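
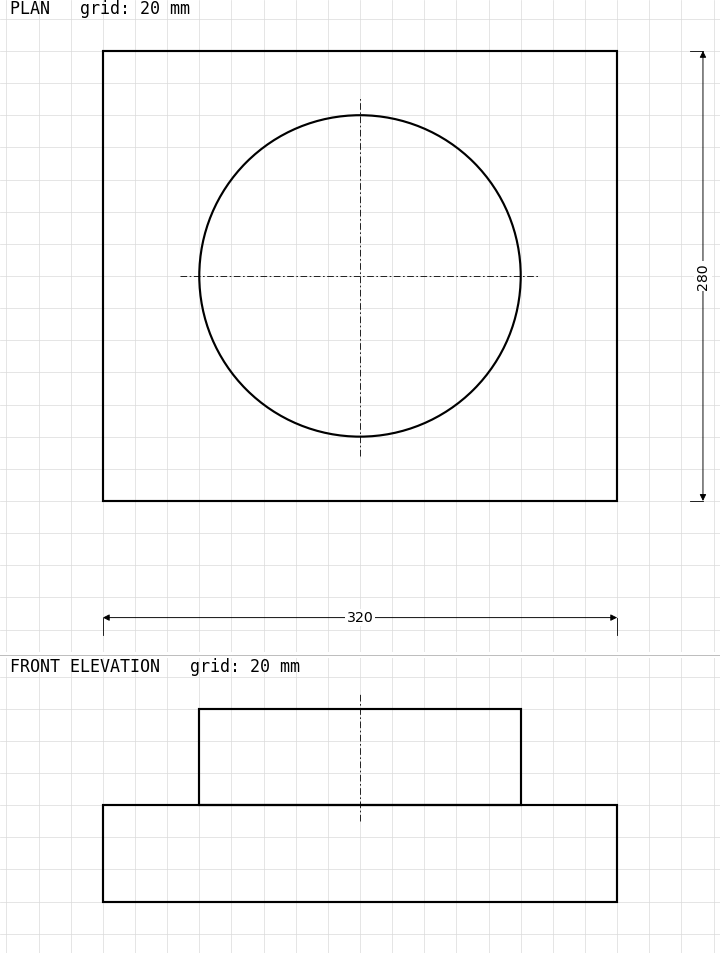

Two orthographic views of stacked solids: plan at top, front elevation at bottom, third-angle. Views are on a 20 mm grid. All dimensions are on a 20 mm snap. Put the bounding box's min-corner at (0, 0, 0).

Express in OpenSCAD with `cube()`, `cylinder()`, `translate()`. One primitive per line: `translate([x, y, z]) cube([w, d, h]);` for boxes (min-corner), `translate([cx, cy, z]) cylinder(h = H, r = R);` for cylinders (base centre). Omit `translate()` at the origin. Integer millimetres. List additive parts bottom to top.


cube([320, 280, 60]);
translate([160, 140, 60]) cylinder(h = 60, r = 100);


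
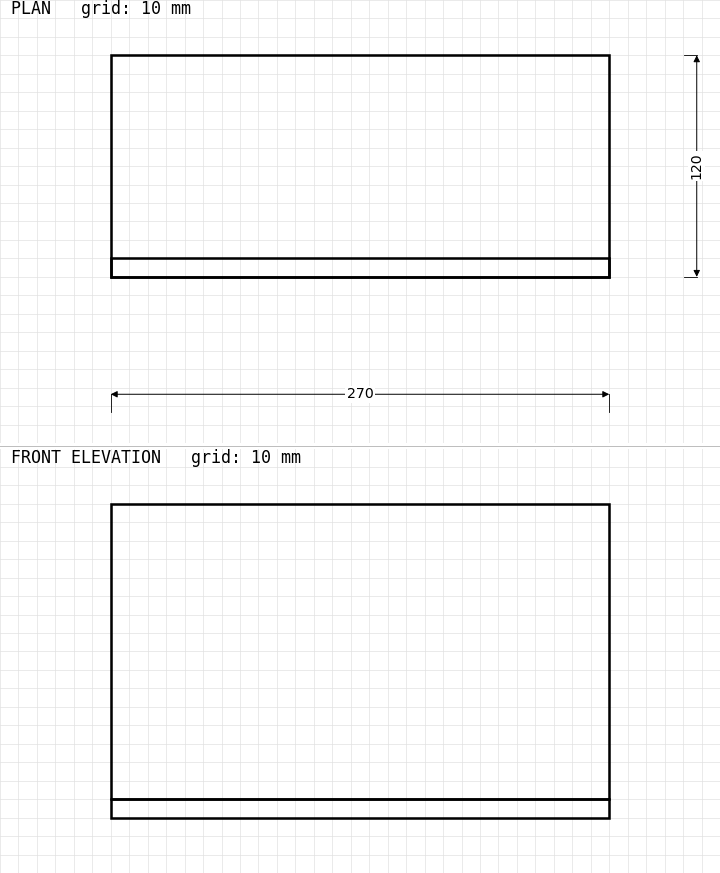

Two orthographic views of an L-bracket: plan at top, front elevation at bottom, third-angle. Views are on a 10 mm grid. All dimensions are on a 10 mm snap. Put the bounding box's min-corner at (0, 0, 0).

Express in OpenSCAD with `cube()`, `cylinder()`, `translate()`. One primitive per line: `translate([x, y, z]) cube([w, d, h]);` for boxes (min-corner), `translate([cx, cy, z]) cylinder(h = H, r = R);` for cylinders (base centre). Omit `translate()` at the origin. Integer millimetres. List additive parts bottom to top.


cube([270, 120, 10]);
translate([0, 0, 10]) cube([270, 10, 160]);


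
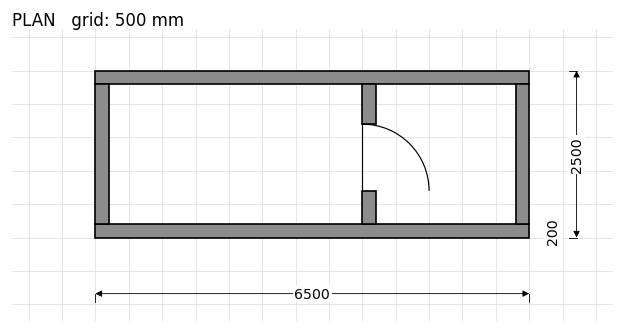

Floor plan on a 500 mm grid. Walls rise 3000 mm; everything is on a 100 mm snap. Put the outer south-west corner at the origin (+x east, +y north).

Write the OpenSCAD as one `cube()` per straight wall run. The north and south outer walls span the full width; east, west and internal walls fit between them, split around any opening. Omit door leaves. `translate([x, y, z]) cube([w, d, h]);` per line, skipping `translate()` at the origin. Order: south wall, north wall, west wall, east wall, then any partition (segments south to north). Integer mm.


cube([6500, 200, 3000]);
translate([0, 2300, 0]) cube([6500, 200, 3000]);
translate([0, 200, 0]) cube([200, 2100, 3000]);
translate([6300, 200, 0]) cube([200, 2100, 3000]);
translate([4000, 200, 0]) cube([200, 500, 3000]);
translate([4000, 1700, 0]) cube([200, 600, 3000]);


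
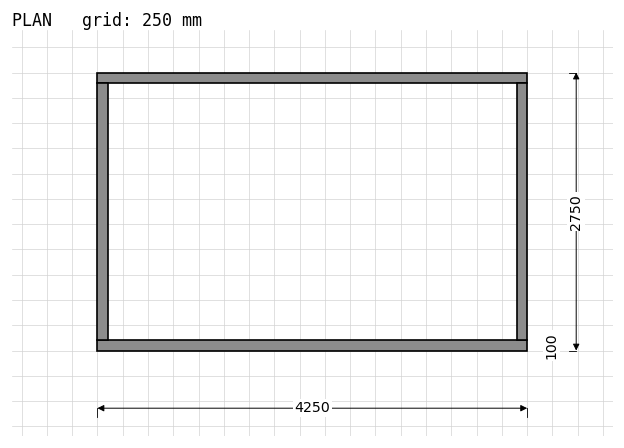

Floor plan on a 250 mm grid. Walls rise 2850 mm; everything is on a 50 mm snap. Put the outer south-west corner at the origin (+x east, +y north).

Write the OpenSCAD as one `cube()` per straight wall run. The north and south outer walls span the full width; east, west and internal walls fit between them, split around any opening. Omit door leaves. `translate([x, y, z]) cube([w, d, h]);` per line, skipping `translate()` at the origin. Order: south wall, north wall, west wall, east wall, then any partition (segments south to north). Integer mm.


cube([4250, 100, 2850]);
translate([0, 2650, 0]) cube([4250, 100, 2850]);
translate([0, 100, 0]) cube([100, 2550, 2850]);
translate([4150, 100, 0]) cube([100, 2550, 2850]);


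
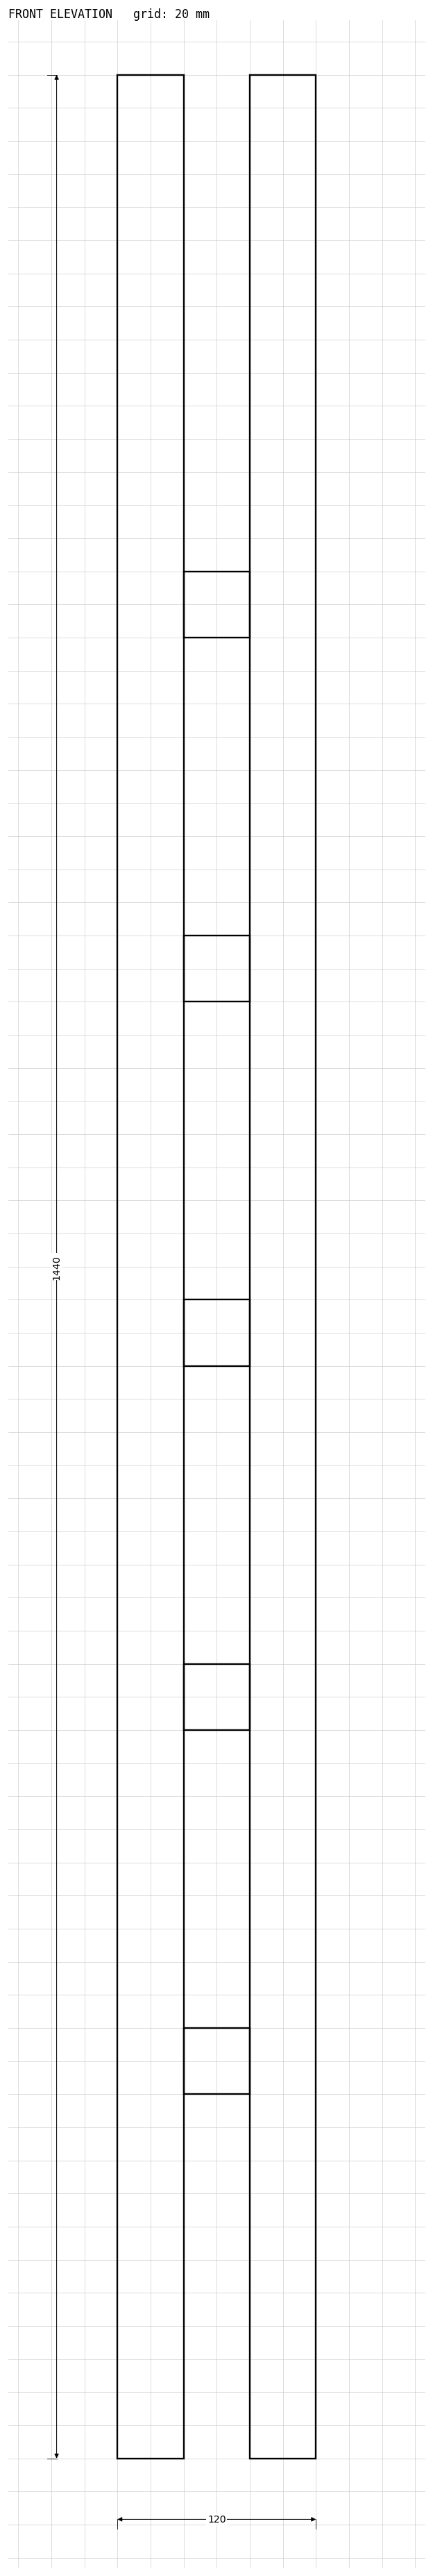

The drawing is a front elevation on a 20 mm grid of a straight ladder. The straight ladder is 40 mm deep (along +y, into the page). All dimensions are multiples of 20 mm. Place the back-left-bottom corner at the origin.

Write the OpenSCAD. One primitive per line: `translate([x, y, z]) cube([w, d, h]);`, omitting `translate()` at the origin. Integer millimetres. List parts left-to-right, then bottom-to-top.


cube([40, 40, 1440]);
translate([40, 0, 220]) cube([40, 40, 40]);
translate([40, 0, 440]) cube([40, 40, 40]);
translate([40, 0, 660]) cube([40, 40, 40]);
translate([40, 0, 880]) cube([40, 40, 40]);
translate([40, 0, 1100]) cube([40, 40, 40]);
translate([80, 0, 0]) cube([40, 40, 1440]);


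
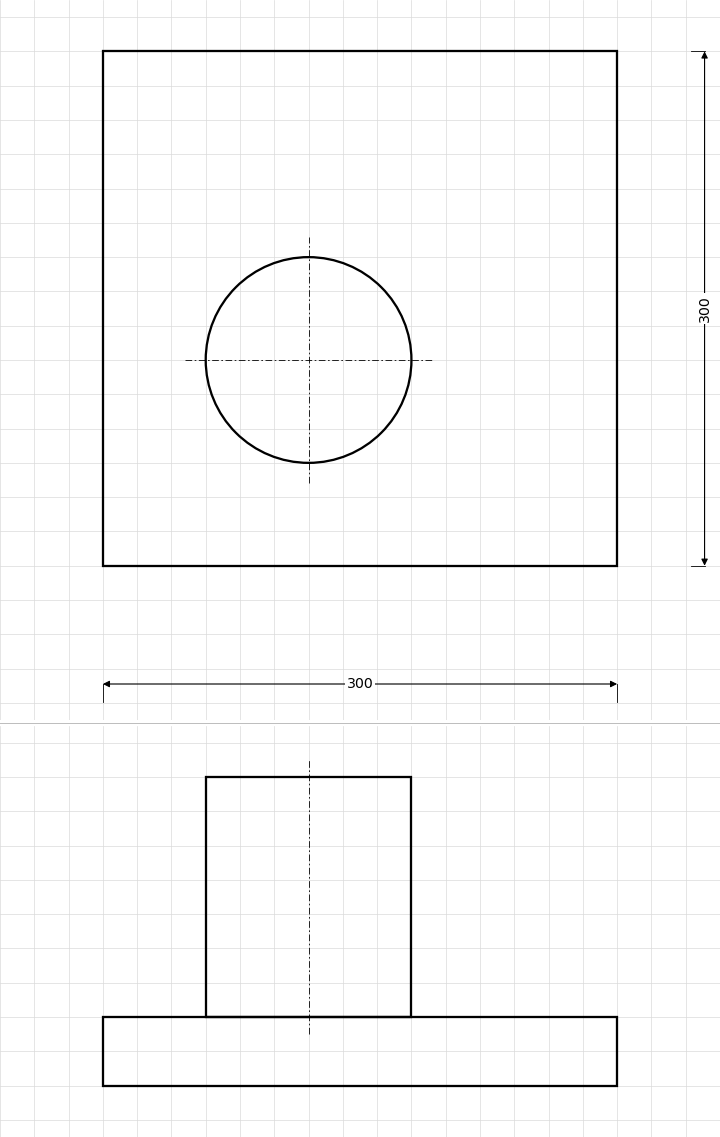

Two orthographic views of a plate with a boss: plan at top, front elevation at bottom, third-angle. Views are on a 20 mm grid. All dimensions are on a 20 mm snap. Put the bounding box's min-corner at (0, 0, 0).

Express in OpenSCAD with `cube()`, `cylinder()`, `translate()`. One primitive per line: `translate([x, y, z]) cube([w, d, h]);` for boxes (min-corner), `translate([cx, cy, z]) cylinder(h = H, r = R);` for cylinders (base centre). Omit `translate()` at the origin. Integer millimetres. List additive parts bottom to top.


cube([300, 300, 40]);
translate([120, 120, 40]) cylinder(h = 140, r = 60);


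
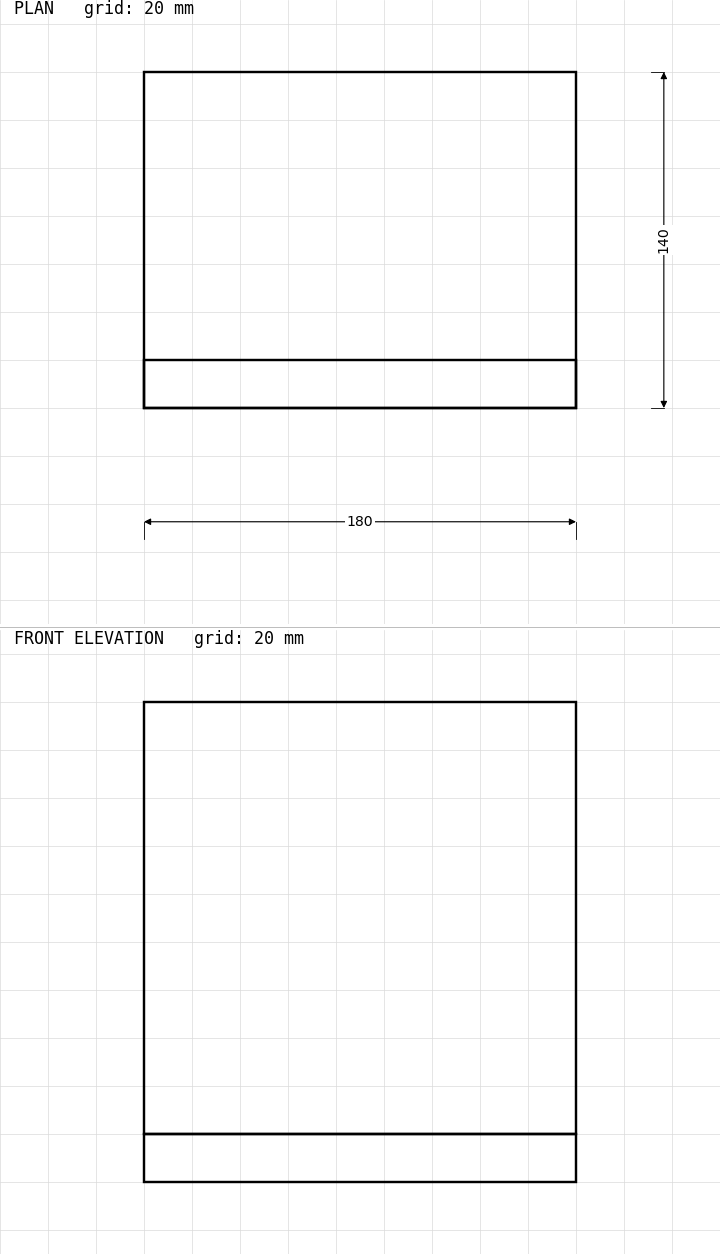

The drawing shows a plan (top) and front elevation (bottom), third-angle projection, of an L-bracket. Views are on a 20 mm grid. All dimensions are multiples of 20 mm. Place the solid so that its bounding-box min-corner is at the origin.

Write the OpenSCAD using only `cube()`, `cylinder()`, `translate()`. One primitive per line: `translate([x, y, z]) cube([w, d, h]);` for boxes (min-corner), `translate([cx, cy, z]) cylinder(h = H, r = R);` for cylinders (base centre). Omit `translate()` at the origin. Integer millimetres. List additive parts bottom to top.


cube([180, 140, 20]);
translate([0, 0, 20]) cube([180, 20, 180]);


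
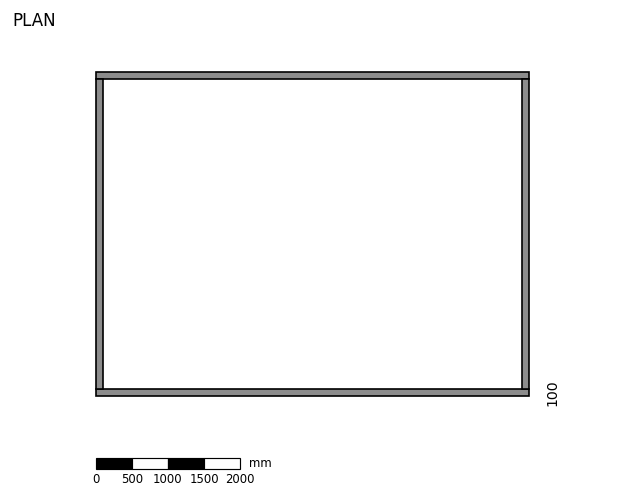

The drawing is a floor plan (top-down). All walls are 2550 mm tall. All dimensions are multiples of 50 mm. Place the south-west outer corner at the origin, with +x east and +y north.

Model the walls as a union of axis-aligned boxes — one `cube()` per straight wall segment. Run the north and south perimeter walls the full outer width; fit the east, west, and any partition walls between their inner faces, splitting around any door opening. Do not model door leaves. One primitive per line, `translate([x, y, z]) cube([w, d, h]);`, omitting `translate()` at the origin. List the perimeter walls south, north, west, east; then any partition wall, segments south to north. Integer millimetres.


cube([6000, 100, 2550]);
translate([0, 4400, 0]) cube([6000, 100, 2550]);
translate([0, 100, 0]) cube([100, 4300, 2550]);
translate([5900, 100, 0]) cube([100, 4300, 2550]);


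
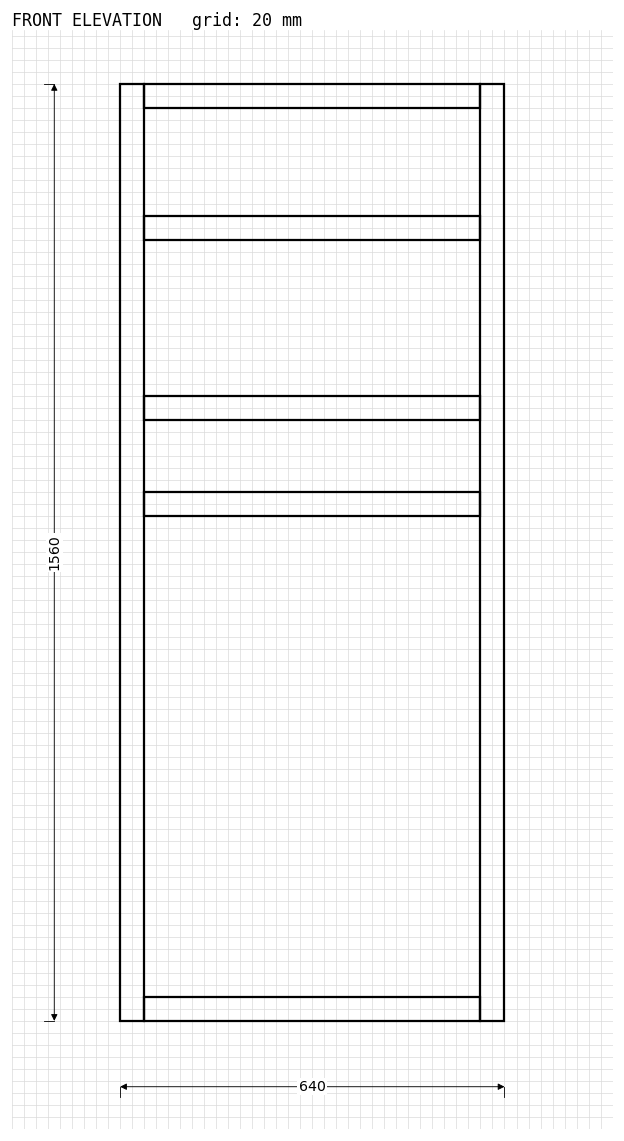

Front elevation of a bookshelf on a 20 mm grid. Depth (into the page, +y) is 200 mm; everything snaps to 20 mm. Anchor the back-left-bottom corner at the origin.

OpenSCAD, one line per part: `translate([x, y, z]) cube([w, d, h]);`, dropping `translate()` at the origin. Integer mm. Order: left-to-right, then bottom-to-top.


cube([40, 200, 1560]);
translate([40, 0, 0]) cube([560, 200, 40]);
translate([40, 0, 840]) cube([560, 200, 40]);
translate([40, 0, 1000]) cube([560, 200, 40]);
translate([40, 0, 1300]) cube([560, 200, 40]);
translate([40, 0, 1520]) cube([560, 200, 40]);
translate([600, 0, 0]) cube([40, 200, 1560]);


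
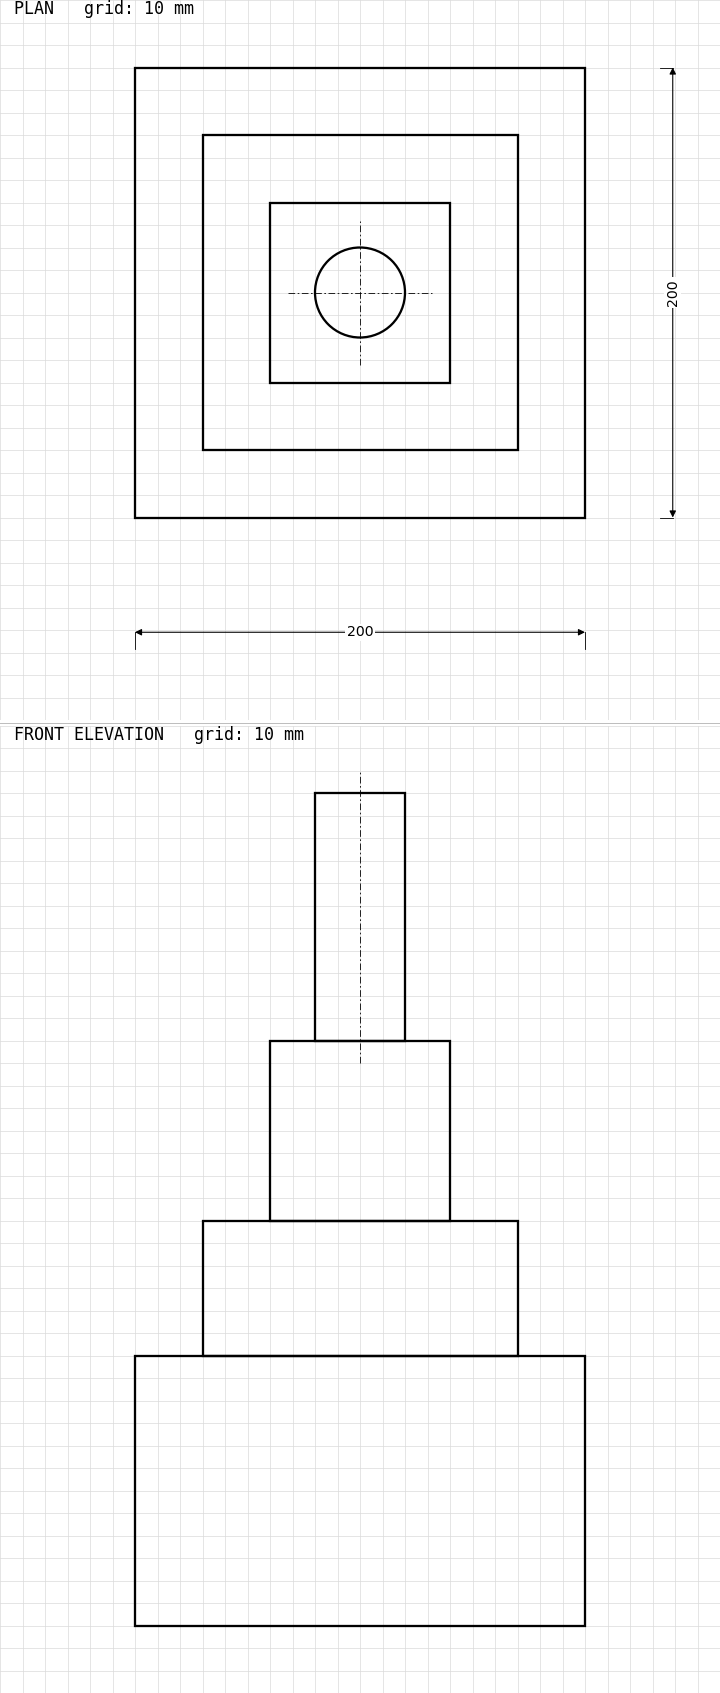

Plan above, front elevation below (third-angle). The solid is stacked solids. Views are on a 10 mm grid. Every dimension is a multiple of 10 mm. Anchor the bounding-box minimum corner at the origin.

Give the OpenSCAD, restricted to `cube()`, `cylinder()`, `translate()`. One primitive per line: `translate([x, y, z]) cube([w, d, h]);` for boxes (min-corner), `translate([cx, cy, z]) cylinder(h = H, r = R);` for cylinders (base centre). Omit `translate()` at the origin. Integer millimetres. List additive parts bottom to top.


cube([200, 200, 120]);
translate([30, 30, 120]) cube([140, 140, 60]);
translate([60, 60, 180]) cube([80, 80, 80]);
translate([100, 100, 260]) cylinder(h = 110, r = 20);


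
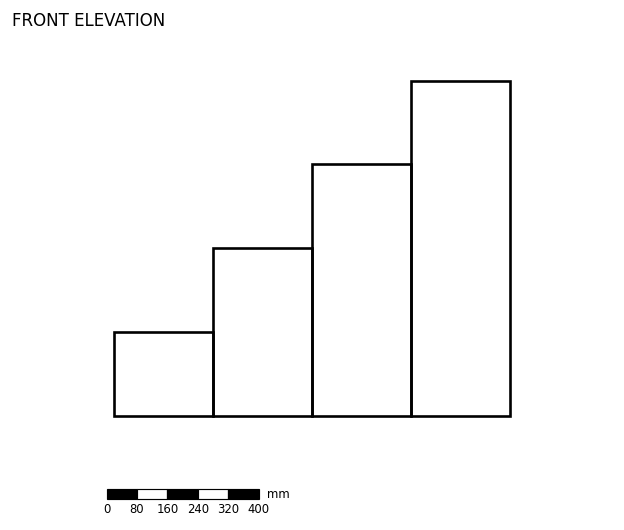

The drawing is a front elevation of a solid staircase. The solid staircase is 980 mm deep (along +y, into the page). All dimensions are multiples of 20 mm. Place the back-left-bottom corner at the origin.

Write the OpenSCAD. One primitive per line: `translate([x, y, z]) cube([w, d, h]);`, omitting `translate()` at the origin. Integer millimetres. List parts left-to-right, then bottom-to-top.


cube([260, 980, 220]);
translate([260, 0, 0]) cube([260, 980, 440]);
translate([520, 0, 0]) cube([260, 980, 660]);
translate([780, 0, 0]) cube([260, 980, 880]);


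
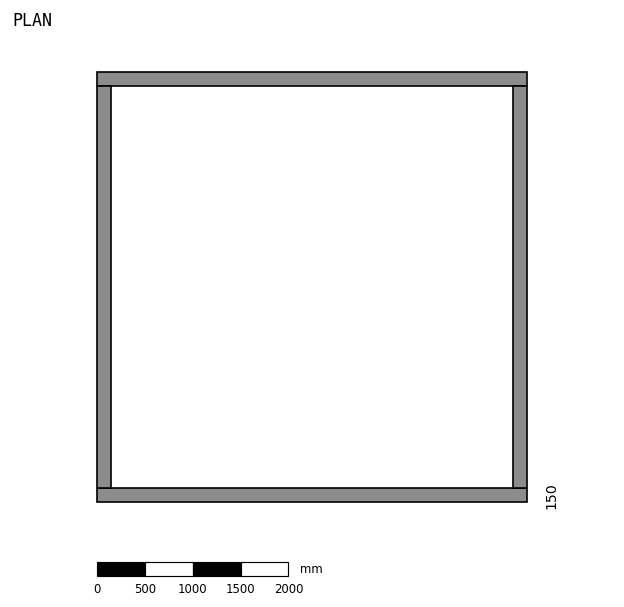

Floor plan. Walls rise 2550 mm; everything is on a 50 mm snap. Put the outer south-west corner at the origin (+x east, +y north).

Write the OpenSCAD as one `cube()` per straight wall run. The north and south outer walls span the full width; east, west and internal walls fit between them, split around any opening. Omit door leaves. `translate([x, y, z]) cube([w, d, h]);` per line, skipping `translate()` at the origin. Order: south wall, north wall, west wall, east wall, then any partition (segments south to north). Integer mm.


cube([4500, 150, 2550]);
translate([0, 4350, 0]) cube([4500, 150, 2550]);
translate([0, 150, 0]) cube([150, 4200, 2550]);
translate([4350, 150, 0]) cube([150, 4200, 2550]);


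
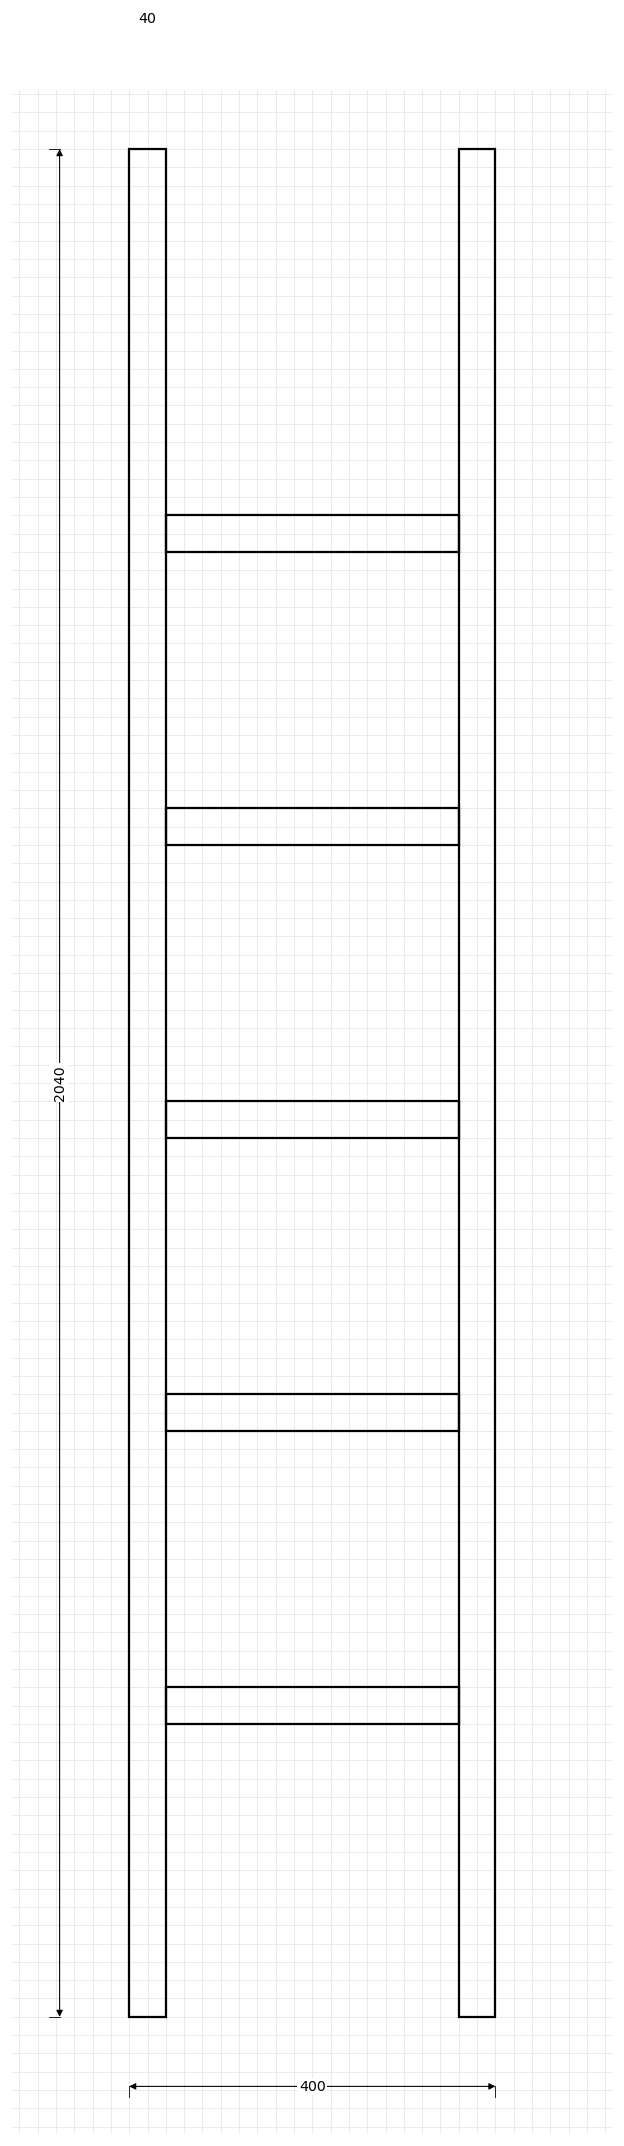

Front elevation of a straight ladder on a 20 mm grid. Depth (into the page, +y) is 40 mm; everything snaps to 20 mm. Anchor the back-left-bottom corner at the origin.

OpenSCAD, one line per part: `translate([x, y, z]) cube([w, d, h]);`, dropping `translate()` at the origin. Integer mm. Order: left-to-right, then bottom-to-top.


cube([40, 40, 2040]);
translate([40, 0, 320]) cube([320, 40, 40]);
translate([40, 0, 640]) cube([320, 40, 40]);
translate([40, 0, 960]) cube([320, 40, 40]);
translate([40, 0, 1280]) cube([320, 40, 40]);
translate([40, 0, 1600]) cube([320, 40, 40]);
translate([360, 0, 0]) cube([40, 40, 2040]);


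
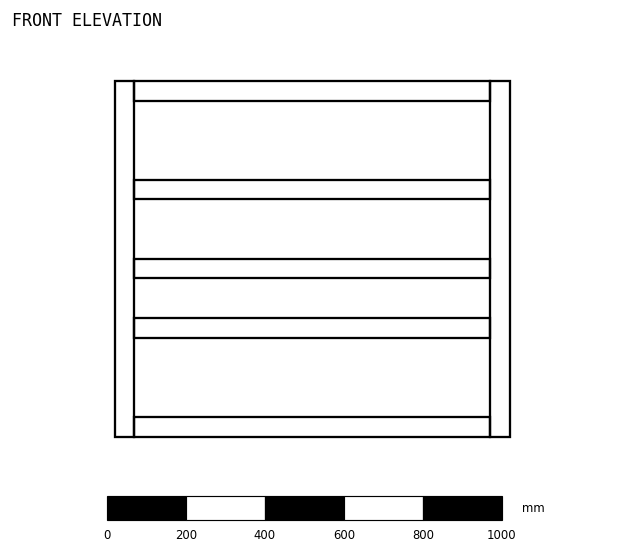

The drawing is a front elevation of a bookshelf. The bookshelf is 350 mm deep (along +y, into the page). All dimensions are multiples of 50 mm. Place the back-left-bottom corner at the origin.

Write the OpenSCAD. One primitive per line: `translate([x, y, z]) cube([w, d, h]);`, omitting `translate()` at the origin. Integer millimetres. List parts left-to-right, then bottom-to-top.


cube([50, 350, 900]);
translate([50, 0, 0]) cube([900, 350, 50]);
translate([50, 0, 250]) cube([900, 350, 50]);
translate([50, 0, 400]) cube([900, 350, 50]);
translate([50, 0, 600]) cube([900, 350, 50]);
translate([50, 0, 850]) cube([900, 350, 50]);
translate([950, 0, 0]) cube([50, 350, 900]);


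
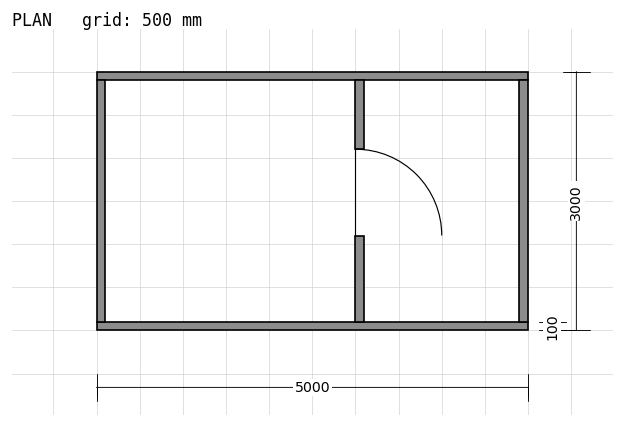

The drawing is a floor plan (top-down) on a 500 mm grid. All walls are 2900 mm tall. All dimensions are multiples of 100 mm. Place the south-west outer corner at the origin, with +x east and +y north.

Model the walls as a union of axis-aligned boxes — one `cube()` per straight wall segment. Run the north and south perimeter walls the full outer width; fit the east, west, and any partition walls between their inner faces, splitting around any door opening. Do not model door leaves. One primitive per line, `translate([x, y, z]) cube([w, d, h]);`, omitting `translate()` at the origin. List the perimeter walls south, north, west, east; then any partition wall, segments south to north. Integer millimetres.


cube([5000, 100, 2900]);
translate([0, 2900, 0]) cube([5000, 100, 2900]);
translate([0, 100, 0]) cube([100, 2800, 2900]);
translate([4900, 100, 0]) cube([100, 2800, 2900]);
translate([3000, 100, 0]) cube([100, 1000, 2900]);
translate([3000, 2100, 0]) cube([100, 800, 2900]);


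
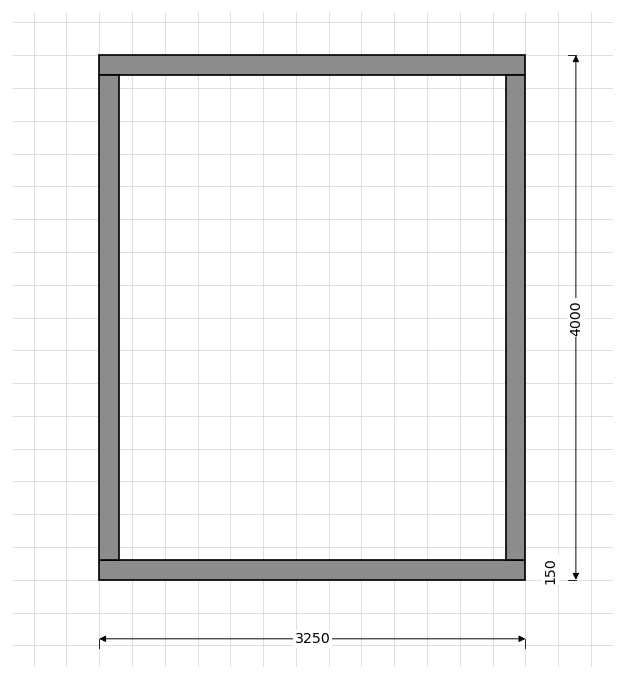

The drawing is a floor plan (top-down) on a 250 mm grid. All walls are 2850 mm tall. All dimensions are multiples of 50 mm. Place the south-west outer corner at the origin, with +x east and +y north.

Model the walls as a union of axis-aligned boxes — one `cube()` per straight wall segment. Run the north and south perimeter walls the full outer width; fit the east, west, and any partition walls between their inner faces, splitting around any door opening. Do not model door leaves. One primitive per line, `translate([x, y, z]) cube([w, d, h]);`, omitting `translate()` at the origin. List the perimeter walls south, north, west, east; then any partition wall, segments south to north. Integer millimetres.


cube([3250, 150, 2850]);
translate([0, 3850, 0]) cube([3250, 150, 2850]);
translate([0, 150, 0]) cube([150, 3700, 2850]);
translate([3100, 150, 0]) cube([150, 3700, 2850]);


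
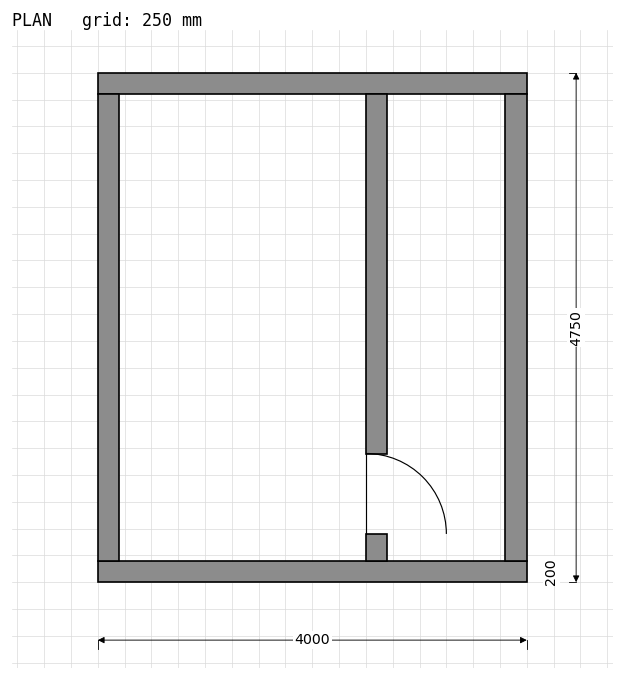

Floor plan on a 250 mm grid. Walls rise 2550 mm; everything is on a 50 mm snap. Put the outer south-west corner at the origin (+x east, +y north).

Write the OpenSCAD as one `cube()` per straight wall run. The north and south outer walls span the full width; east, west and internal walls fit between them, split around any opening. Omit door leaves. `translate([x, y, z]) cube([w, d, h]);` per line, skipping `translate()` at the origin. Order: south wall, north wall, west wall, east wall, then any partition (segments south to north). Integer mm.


cube([4000, 200, 2550]);
translate([0, 4550, 0]) cube([4000, 200, 2550]);
translate([0, 200, 0]) cube([200, 4350, 2550]);
translate([3800, 200, 0]) cube([200, 4350, 2550]);
translate([2500, 200, 0]) cube([200, 250, 2550]);
translate([2500, 1200, 0]) cube([200, 3350, 2550]);


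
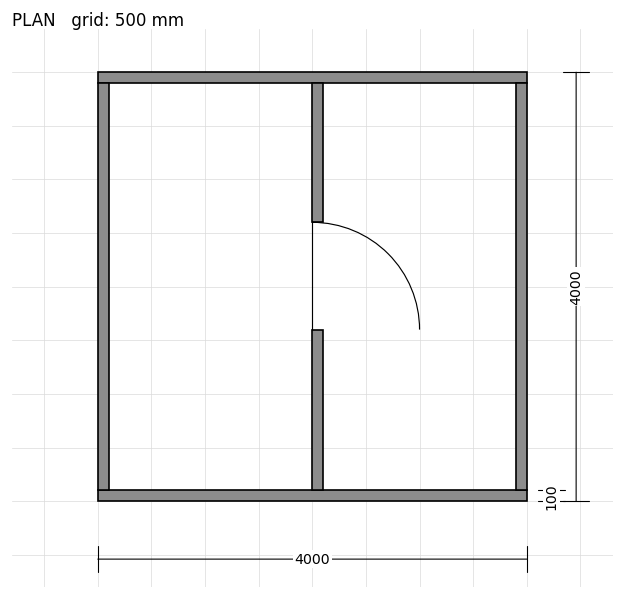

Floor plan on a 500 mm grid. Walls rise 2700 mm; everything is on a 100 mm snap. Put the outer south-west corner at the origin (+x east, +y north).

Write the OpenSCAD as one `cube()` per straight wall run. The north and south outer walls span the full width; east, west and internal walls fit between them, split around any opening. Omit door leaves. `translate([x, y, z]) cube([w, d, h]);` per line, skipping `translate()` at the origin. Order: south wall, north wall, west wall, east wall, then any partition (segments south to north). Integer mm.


cube([4000, 100, 2700]);
translate([0, 3900, 0]) cube([4000, 100, 2700]);
translate([0, 100, 0]) cube([100, 3800, 2700]);
translate([3900, 100, 0]) cube([100, 3800, 2700]);
translate([2000, 100, 0]) cube([100, 1500, 2700]);
translate([2000, 2600, 0]) cube([100, 1300, 2700]);


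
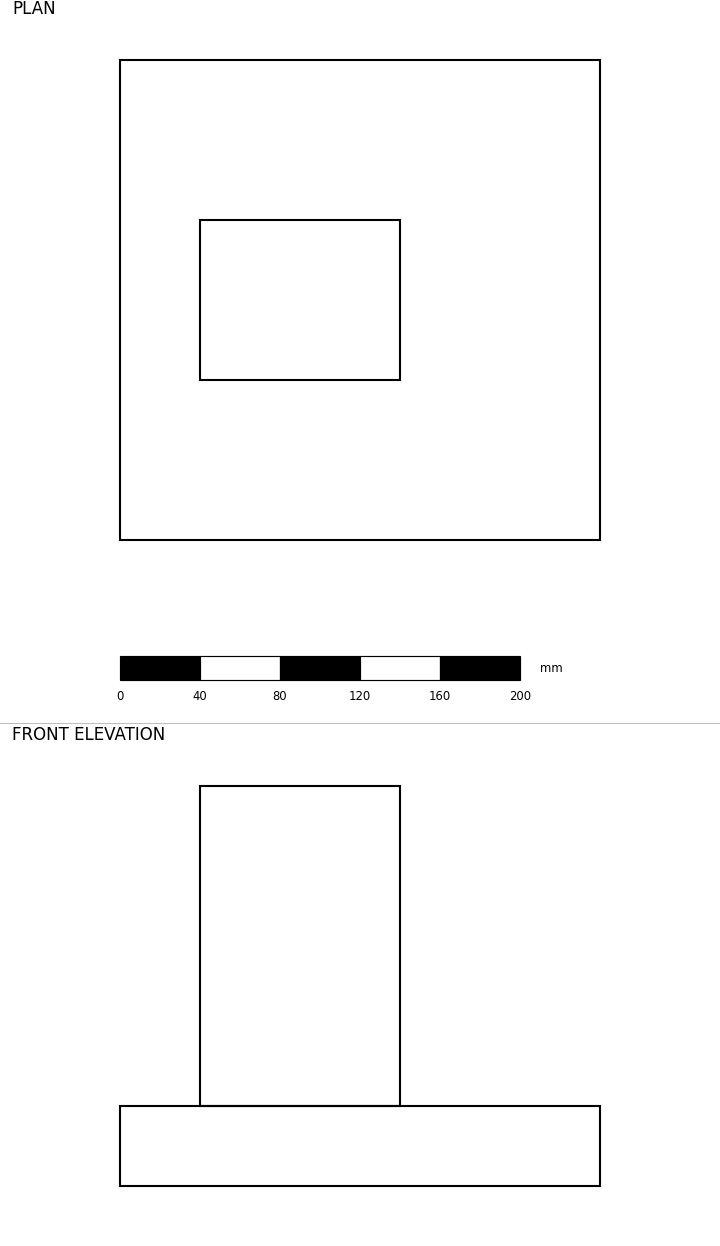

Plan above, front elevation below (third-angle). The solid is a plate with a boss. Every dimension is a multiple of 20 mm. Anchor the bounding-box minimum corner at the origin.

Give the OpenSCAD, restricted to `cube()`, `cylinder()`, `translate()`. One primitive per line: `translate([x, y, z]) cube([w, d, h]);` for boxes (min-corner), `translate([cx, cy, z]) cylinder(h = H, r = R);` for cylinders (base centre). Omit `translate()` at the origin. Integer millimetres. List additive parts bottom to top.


cube([240, 240, 40]);
translate([40, 80, 40]) cube([100, 80, 160]);


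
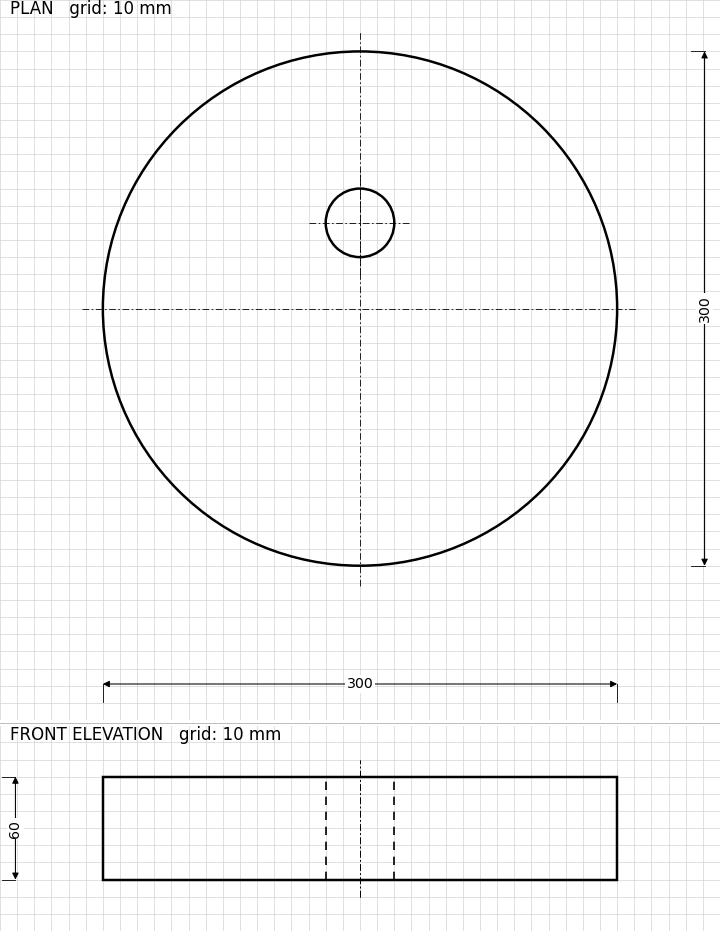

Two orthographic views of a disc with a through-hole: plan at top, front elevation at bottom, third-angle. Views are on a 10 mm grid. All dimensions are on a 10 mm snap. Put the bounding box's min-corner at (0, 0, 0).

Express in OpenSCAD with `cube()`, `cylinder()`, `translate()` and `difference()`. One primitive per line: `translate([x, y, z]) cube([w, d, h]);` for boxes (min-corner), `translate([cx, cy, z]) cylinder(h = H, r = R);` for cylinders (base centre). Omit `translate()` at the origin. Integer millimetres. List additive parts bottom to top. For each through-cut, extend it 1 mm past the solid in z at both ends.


difference() {
  translate([150, 150, 0]) cylinder(h = 60, r = 150);
  translate([150, 200, -1]) cylinder(h = 62, r = 20);
}


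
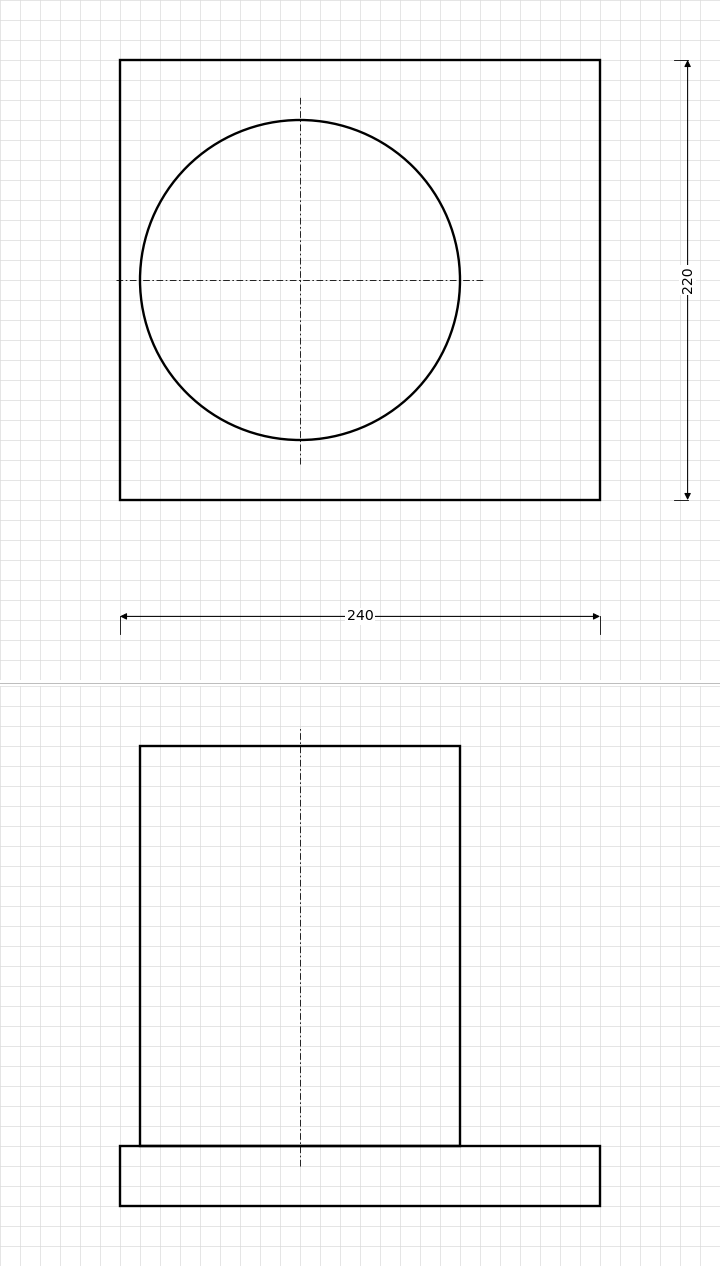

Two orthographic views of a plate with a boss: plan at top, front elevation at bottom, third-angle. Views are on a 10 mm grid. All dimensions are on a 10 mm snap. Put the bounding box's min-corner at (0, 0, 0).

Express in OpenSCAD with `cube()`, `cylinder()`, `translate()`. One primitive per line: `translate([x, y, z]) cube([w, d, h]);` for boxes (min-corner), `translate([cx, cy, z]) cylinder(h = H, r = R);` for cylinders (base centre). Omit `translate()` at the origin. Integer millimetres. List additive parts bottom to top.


cube([240, 220, 30]);
translate([90, 110, 30]) cylinder(h = 200, r = 80);


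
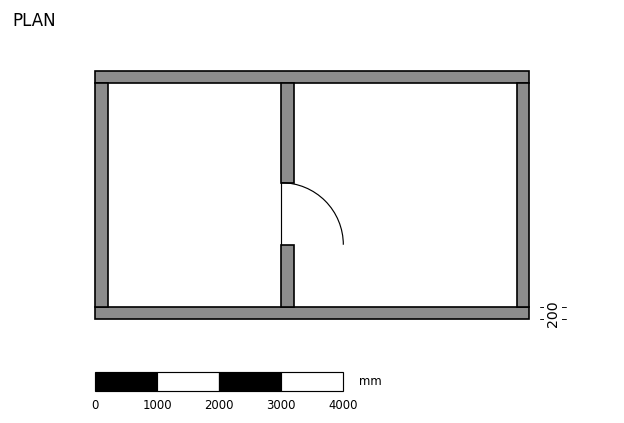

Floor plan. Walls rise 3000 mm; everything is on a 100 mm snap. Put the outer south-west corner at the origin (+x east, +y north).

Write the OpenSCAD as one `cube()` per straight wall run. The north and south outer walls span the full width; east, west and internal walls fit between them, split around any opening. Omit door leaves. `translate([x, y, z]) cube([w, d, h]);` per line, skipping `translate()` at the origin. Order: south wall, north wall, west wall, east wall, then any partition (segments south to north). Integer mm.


cube([7000, 200, 3000]);
translate([0, 3800, 0]) cube([7000, 200, 3000]);
translate([0, 200, 0]) cube([200, 3600, 3000]);
translate([6800, 200, 0]) cube([200, 3600, 3000]);
translate([3000, 200, 0]) cube([200, 1000, 3000]);
translate([3000, 2200, 0]) cube([200, 1600, 3000]);


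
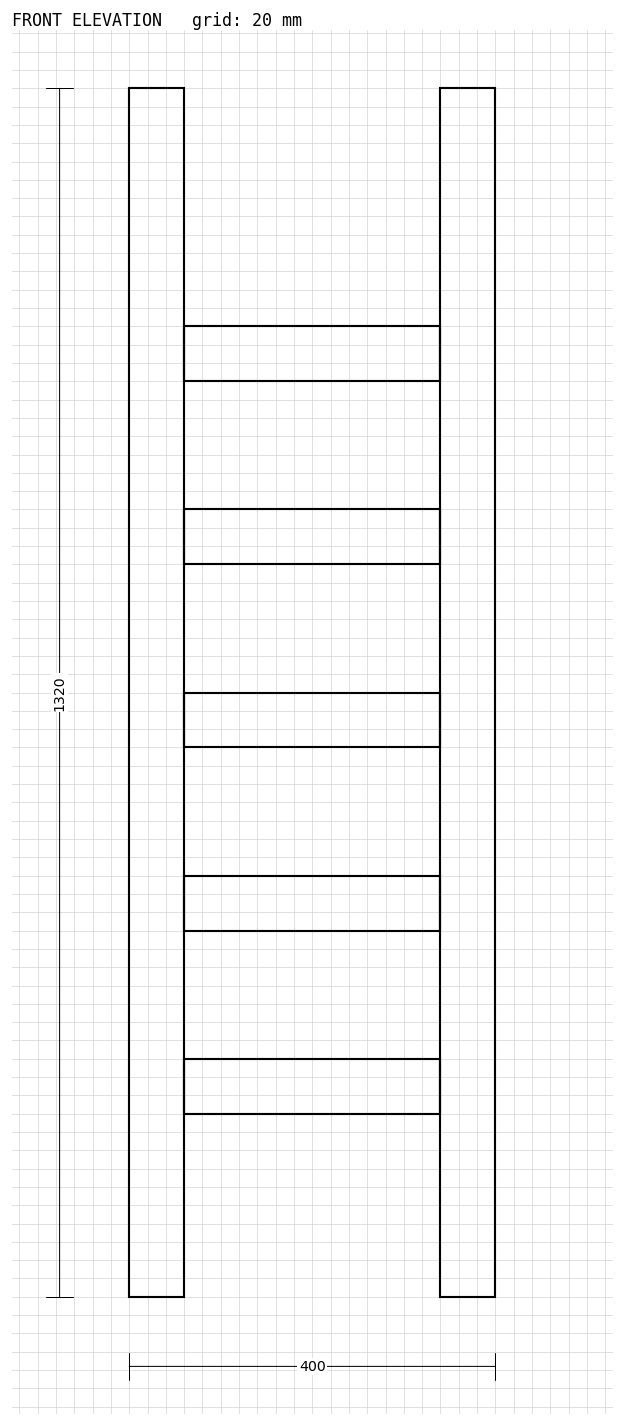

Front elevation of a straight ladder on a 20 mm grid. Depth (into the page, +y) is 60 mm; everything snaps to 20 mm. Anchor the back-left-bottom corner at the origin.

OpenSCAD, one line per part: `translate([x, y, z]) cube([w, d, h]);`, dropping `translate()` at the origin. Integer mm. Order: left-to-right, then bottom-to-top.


cube([60, 60, 1320]);
translate([60, 0, 200]) cube([280, 60, 60]);
translate([60, 0, 400]) cube([280, 60, 60]);
translate([60, 0, 600]) cube([280, 60, 60]);
translate([60, 0, 800]) cube([280, 60, 60]);
translate([60, 0, 1000]) cube([280, 60, 60]);
translate([340, 0, 0]) cube([60, 60, 1320]);


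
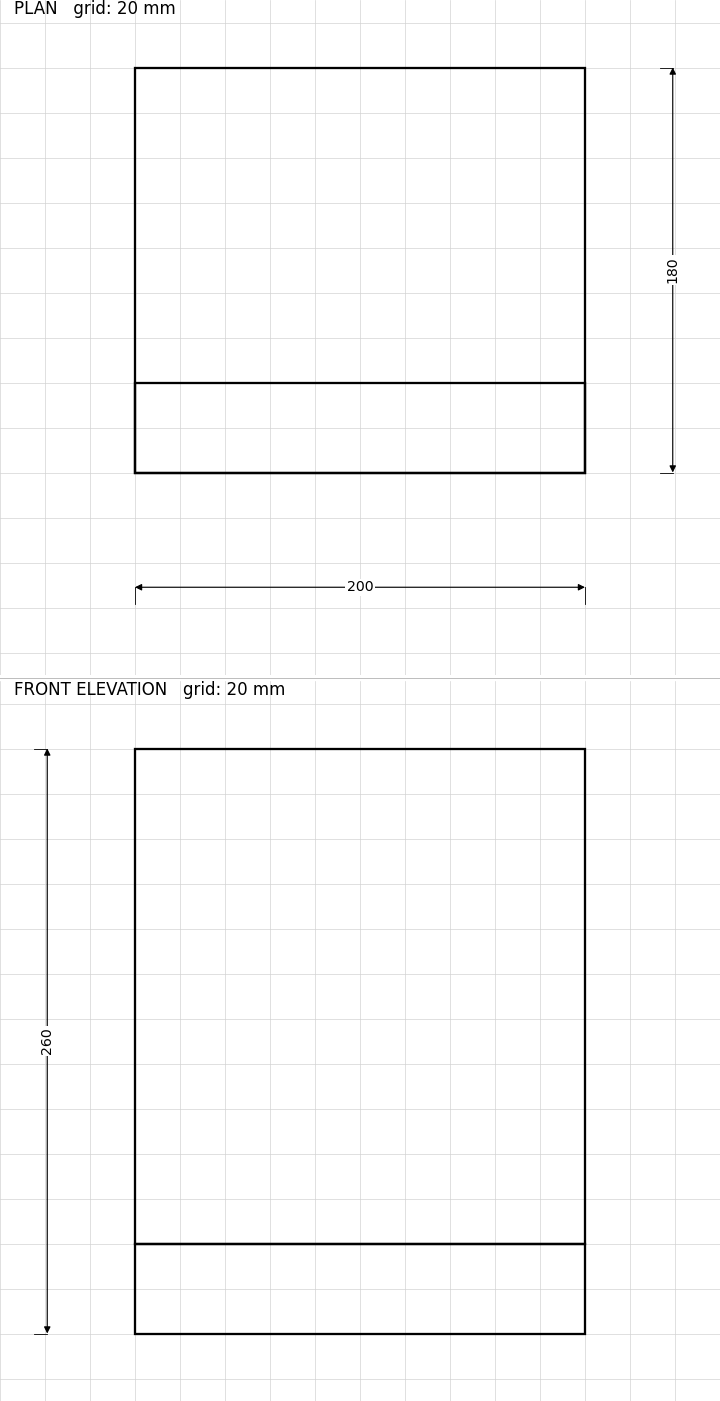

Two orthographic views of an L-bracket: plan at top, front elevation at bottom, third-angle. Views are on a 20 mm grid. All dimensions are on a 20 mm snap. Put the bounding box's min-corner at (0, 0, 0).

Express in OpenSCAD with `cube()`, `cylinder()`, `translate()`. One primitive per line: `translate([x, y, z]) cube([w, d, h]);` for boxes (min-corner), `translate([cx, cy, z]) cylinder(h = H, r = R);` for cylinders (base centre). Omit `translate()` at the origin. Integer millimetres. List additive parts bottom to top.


cube([200, 180, 40]);
translate([0, 0, 40]) cube([200, 40, 220]);


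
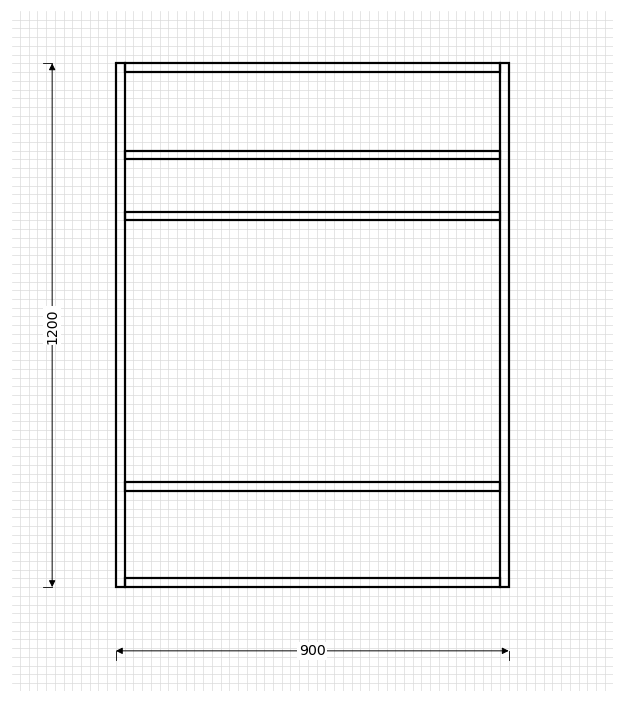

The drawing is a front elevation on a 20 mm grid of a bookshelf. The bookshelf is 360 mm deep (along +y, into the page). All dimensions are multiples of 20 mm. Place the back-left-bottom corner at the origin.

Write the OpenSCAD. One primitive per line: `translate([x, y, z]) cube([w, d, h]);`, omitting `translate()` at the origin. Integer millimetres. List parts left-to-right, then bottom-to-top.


cube([20, 360, 1200]);
translate([20, 0, 0]) cube([860, 360, 20]);
translate([20, 0, 220]) cube([860, 360, 20]);
translate([20, 0, 840]) cube([860, 360, 20]);
translate([20, 0, 980]) cube([860, 360, 20]);
translate([20, 0, 1180]) cube([860, 360, 20]);
translate([880, 0, 0]) cube([20, 360, 1200]);


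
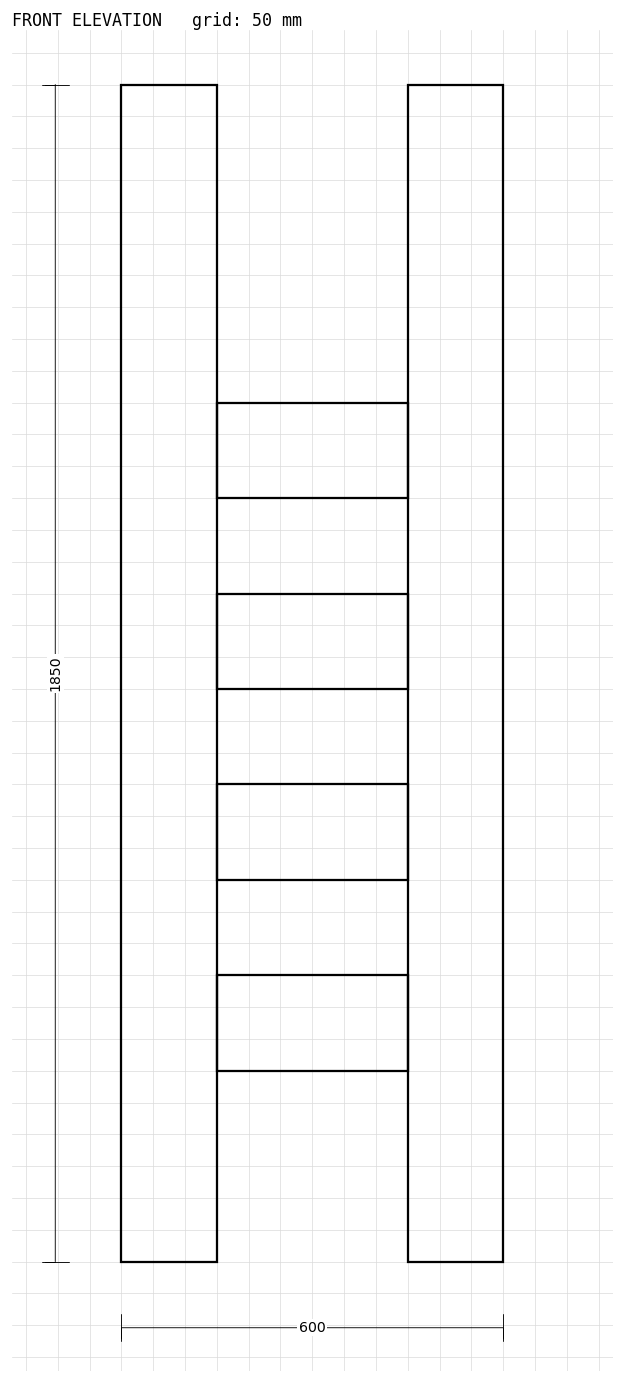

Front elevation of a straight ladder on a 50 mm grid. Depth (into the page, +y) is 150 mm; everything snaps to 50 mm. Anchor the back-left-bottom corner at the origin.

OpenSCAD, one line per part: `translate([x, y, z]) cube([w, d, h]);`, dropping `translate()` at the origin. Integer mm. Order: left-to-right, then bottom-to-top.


cube([150, 150, 1850]);
translate([150, 0, 300]) cube([300, 150, 150]);
translate([150, 0, 600]) cube([300, 150, 150]);
translate([150, 0, 900]) cube([300, 150, 150]);
translate([150, 0, 1200]) cube([300, 150, 150]);
translate([450, 0, 0]) cube([150, 150, 1850]);


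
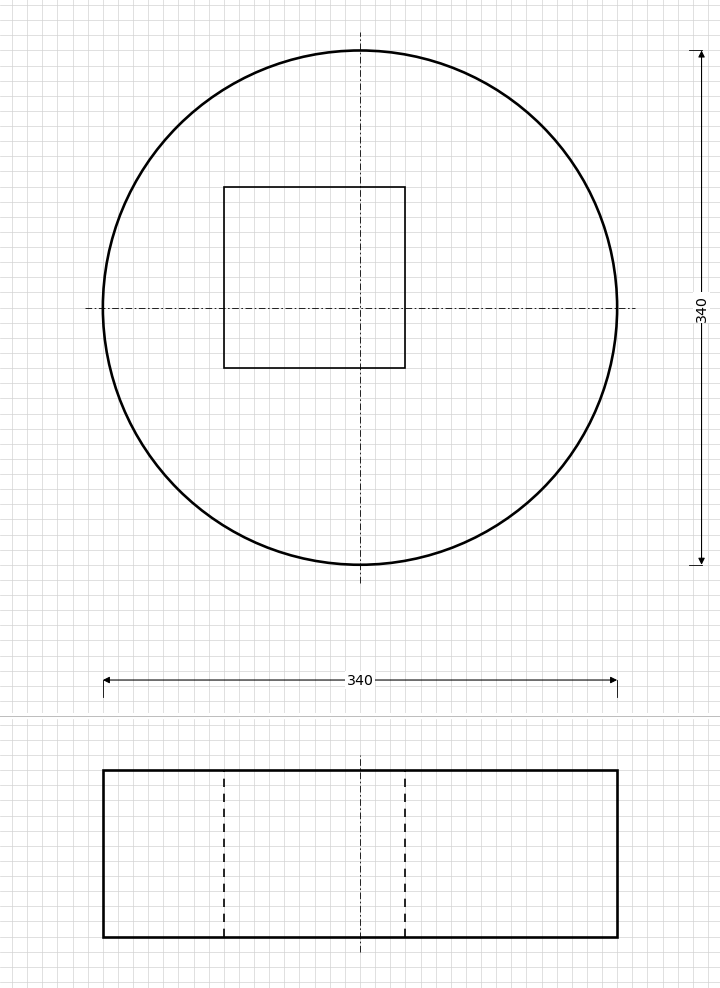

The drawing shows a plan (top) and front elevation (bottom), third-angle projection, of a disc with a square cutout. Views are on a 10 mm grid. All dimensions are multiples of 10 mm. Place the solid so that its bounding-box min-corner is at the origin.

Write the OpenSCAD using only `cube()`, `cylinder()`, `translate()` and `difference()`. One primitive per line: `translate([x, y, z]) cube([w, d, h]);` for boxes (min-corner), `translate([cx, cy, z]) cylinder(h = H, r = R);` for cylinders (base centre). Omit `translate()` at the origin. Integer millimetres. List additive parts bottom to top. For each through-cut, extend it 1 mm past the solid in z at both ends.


difference() {
  translate([170, 170, 0]) cylinder(h = 110, r = 170);
  translate([80, 130, -1]) cube([120, 120, 112]);
}


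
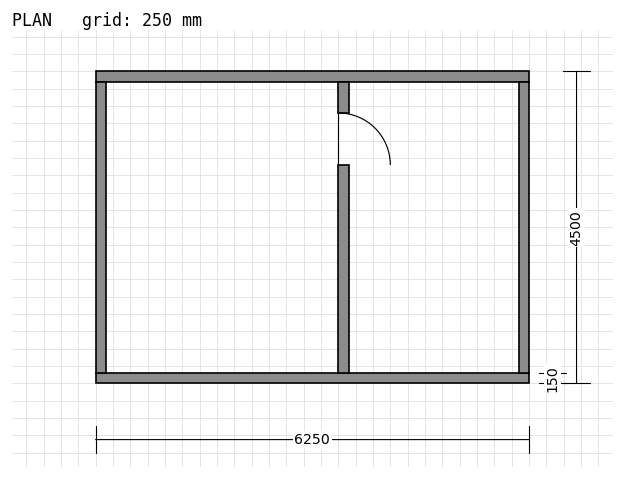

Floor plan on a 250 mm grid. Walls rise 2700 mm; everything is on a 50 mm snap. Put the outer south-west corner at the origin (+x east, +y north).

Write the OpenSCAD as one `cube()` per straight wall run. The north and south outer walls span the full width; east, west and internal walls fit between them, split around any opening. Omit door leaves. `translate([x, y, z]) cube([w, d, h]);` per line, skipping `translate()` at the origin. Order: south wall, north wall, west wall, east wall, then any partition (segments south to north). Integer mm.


cube([6250, 150, 2700]);
translate([0, 4350, 0]) cube([6250, 150, 2700]);
translate([0, 150, 0]) cube([150, 4200, 2700]);
translate([6100, 150, 0]) cube([150, 4200, 2700]);
translate([3500, 150, 0]) cube([150, 3000, 2700]);
translate([3500, 3900, 0]) cube([150, 450, 2700]);


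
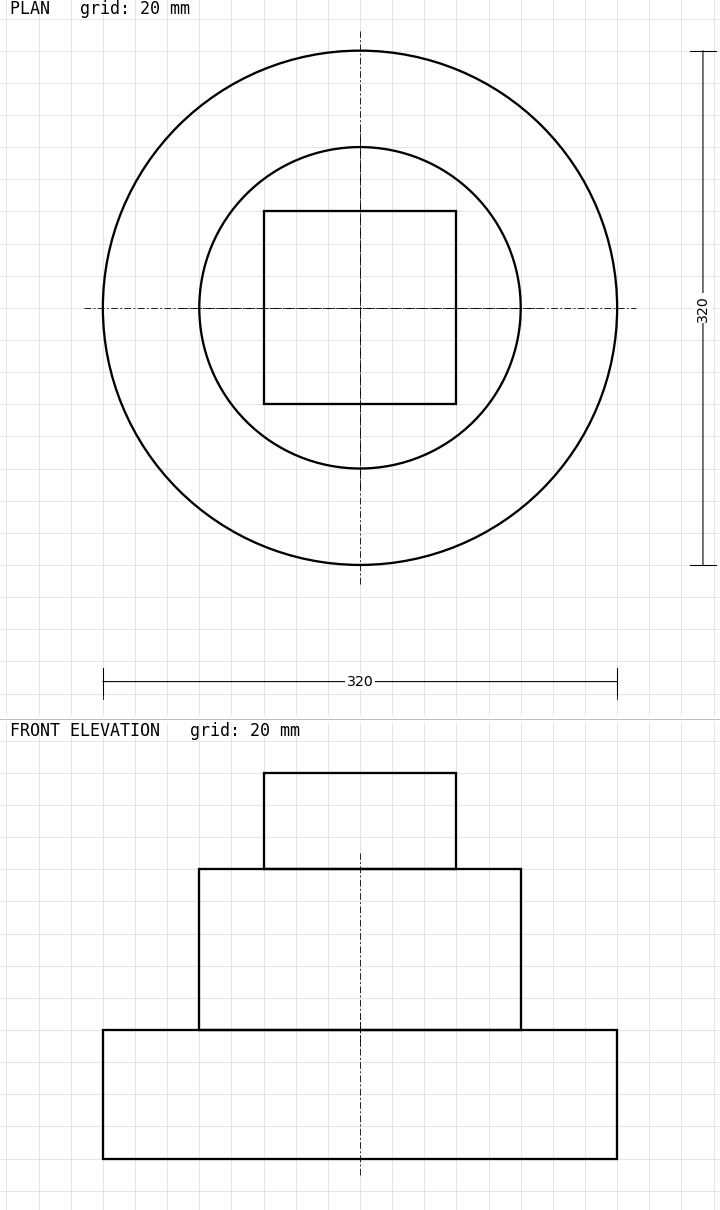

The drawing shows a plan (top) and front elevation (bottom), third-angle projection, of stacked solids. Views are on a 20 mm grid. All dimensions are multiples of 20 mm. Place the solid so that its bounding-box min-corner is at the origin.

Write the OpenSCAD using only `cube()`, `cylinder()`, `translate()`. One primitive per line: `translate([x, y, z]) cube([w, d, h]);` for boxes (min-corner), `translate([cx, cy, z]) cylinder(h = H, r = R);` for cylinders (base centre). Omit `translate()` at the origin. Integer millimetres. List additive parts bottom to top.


translate([160, 160, 0]) cylinder(h = 80, r = 160);
translate([160, 160, 80]) cylinder(h = 100, r = 100);
translate([100, 100, 180]) cube([120, 120, 60]);


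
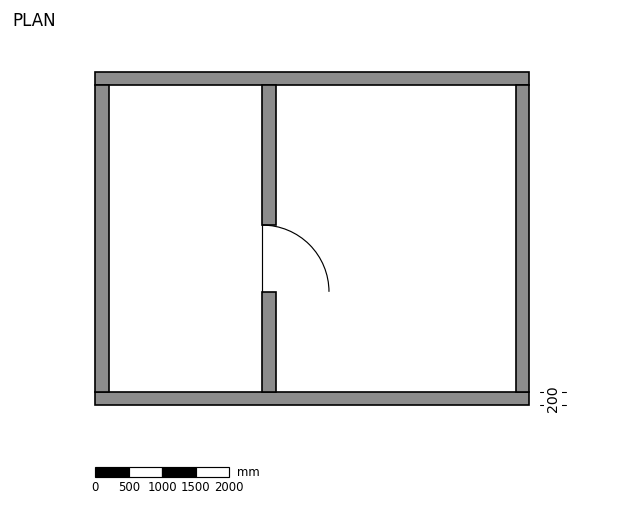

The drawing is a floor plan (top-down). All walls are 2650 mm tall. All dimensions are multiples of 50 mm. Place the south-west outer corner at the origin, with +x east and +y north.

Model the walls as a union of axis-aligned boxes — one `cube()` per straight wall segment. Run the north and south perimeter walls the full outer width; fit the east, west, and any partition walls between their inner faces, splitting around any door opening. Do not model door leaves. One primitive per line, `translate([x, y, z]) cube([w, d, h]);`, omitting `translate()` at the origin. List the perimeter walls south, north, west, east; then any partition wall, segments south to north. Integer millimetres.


cube([6500, 200, 2650]);
translate([0, 4800, 0]) cube([6500, 200, 2650]);
translate([0, 200, 0]) cube([200, 4600, 2650]);
translate([6300, 200, 0]) cube([200, 4600, 2650]);
translate([2500, 200, 0]) cube([200, 1500, 2650]);
translate([2500, 2700, 0]) cube([200, 2100, 2650]);


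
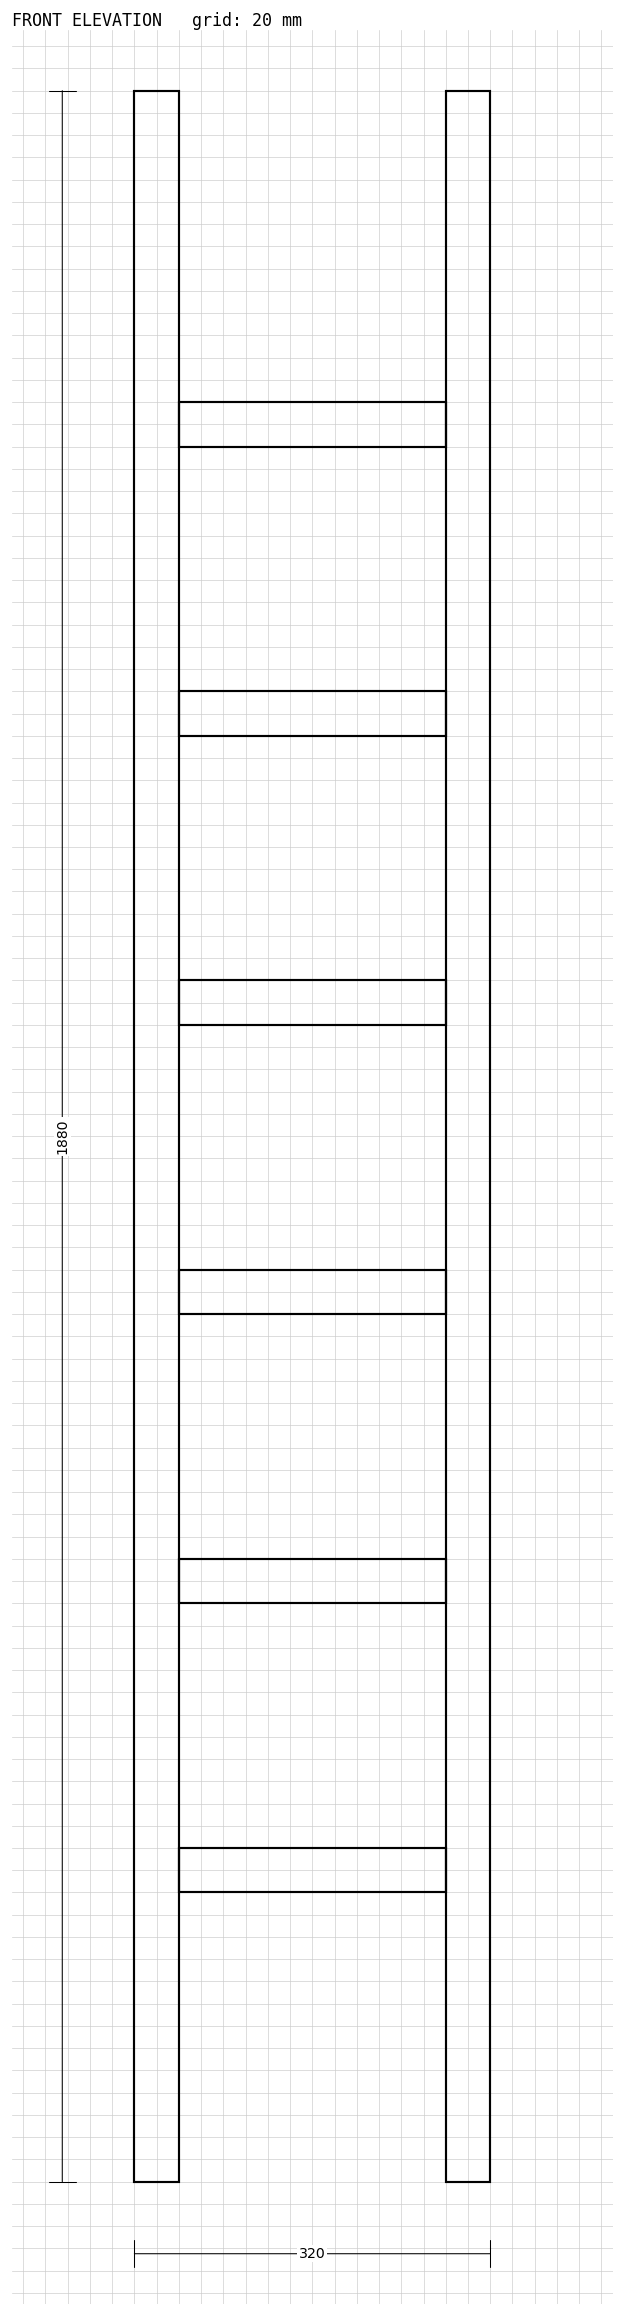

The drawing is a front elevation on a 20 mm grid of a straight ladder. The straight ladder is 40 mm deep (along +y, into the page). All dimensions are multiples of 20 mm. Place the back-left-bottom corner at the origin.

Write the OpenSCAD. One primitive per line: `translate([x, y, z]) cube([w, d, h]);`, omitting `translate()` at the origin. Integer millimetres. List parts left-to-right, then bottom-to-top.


cube([40, 40, 1880]);
translate([40, 0, 260]) cube([240, 40, 40]);
translate([40, 0, 520]) cube([240, 40, 40]);
translate([40, 0, 780]) cube([240, 40, 40]);
translate([40, 0, 1040]) cube([240, 40, 40]);
translate([40, 0, 1300]) cube([240, 40, 40]);
translate([40, 0, 1560]) cube([240, 40, 40]);
translate([280, 0, 0]) cube([40, 40, 1880]);


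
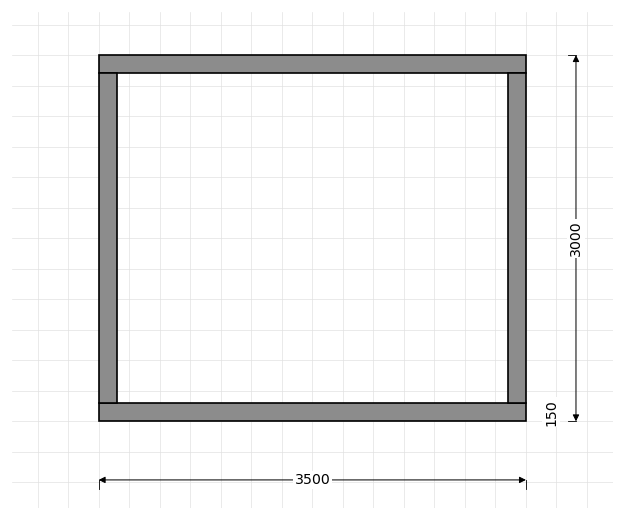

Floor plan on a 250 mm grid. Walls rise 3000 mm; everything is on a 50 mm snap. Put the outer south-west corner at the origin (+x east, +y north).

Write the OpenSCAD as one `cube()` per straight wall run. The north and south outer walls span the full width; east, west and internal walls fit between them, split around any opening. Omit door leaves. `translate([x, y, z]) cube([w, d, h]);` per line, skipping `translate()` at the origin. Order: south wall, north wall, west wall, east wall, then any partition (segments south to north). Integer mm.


cube([3500, 150, 3000]);
translate([0, 2850, 0]) cube([3500, 150, 3000]);
translate([0, 150, 0]) cube([150, 2700, 3000]);
translate([3350, 150, 0]) cube([150, 2700, 3000]);


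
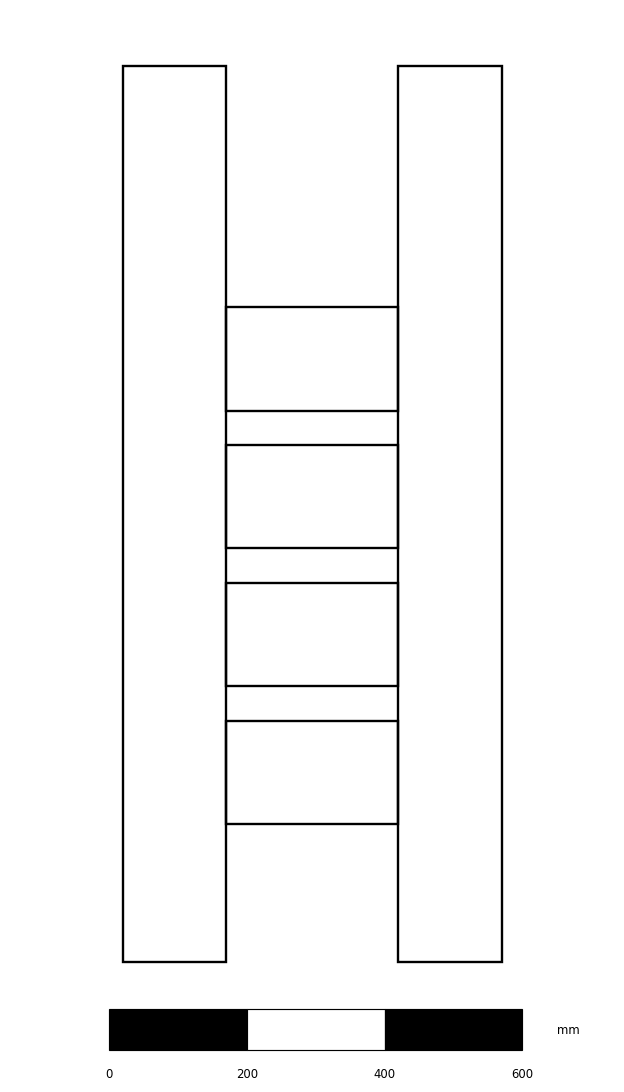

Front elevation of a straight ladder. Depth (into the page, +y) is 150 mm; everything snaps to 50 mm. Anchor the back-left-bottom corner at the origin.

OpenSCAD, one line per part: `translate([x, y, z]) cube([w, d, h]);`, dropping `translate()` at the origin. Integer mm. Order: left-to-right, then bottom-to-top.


cube([150, 150, 1300]);
translate([150, 0, 200]) cube([250, 150, 150]);
translate([150, 0, 400]) cube([250, 150, 150]);
translate([150, 0, 600]) cube([250, 150, 150]);
translate([150, 0, 800]) cube([250, 150, 150]);
translate([400, 0, 0]) cube([150, 150, 1300]);


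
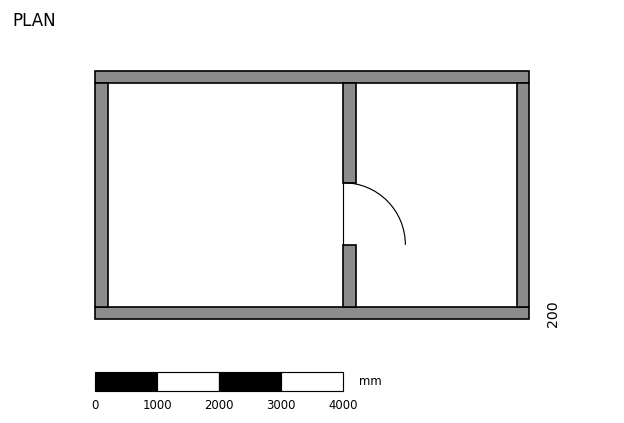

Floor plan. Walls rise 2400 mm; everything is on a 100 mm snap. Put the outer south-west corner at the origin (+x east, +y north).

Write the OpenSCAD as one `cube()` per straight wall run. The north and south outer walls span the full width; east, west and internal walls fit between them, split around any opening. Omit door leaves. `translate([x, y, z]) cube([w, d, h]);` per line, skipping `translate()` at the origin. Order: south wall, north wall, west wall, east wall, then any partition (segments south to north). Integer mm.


cube([7000, 200, 2400]);
translate([0, 3800, 0]) cube([7000, 200, 2400]);
translate([0, 200, 0]) cube([200, 3600, 2400]);
translate([6800, 200, 0]) cube([200, 3600, 2400]);
translate([4000, 200, 0]) cube([200, 1000, 2400]);
translate([4000, 2200, 0]) cube([200, 1600, 2400]);


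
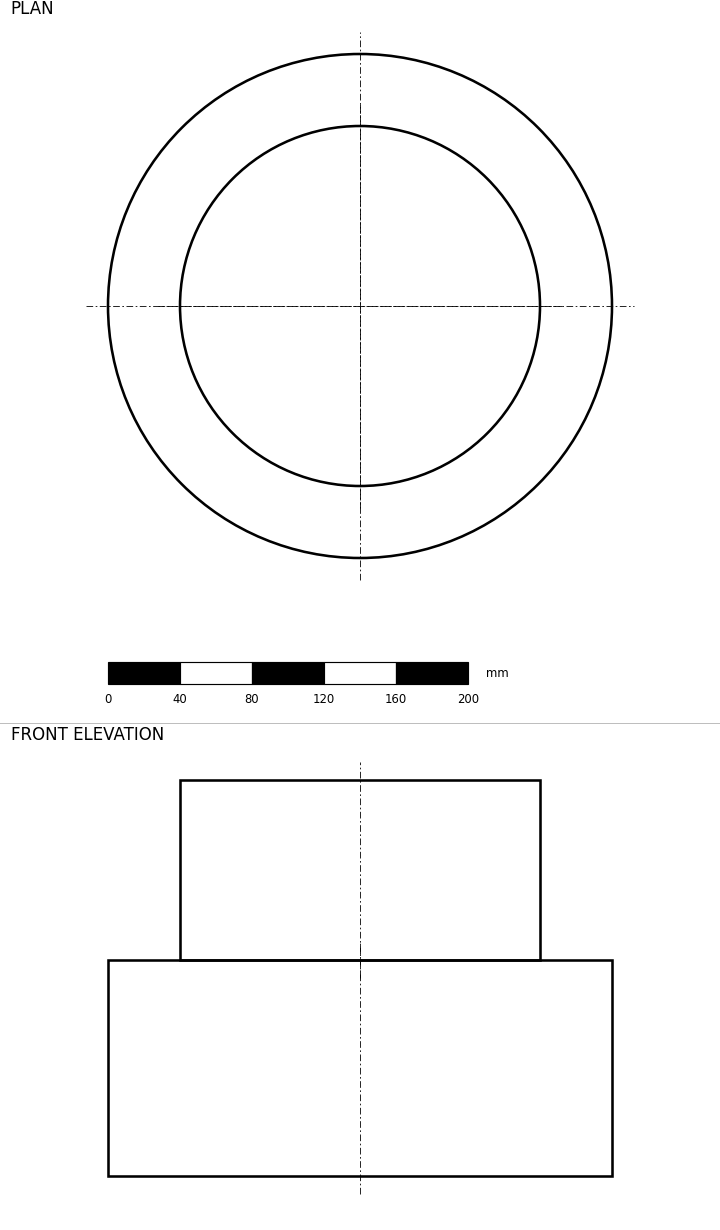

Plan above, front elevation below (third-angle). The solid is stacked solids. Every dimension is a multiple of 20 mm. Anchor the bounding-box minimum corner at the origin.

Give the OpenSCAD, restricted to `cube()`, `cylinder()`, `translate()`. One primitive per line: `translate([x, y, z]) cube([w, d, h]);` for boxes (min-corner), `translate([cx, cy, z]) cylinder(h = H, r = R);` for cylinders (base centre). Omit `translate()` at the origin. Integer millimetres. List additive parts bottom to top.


translate([140, 140, 0]) cylinder(h = 120, r = 140);
translate([140, 140, 120]) cylinder(h = 100, r = 100);
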